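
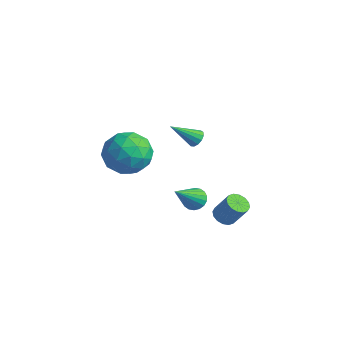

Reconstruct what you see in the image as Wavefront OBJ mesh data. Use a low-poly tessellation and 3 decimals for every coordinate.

v 1.438 1.629 -1.931
v 1.951 1.448 -2.184
v 2.596 1.711 -1.062
v 2.082 1.891 -0.809
v 1.934 1.752 -2.245
v 2.578 2.015 -1.123
v 1.784 2.023 -2.222
v 2.428 2.286 -1.1
v 1.541 2.188 -2.121
v 2.185 2.451 -0.999
v 1.27 2.204 -1.969
v 1.915 2.466 -0.847
v 1.045 2.065 -1.807
v 1.689 2.327 -0.685
v 0.924 1.809 -1.678
v 1.569 2.072 -0.556
v 0.942 1.505 -1.617
v 1.586 1.768 -0.495
v 1.092 1.234 -1.64
v 1.736 1.497 -0.518
v 1.335 1.069 -1.741
v 1.979 1.332 -0.619
v 1.605 1.054 -1.893
v 2.25 1.316 -0.771
v 1.831 1.193 -2.055
v 2.475 1.455 -0.933
v -1.489 -1.727 3.735
v -0.704 -1.061 3.079
v -0.716 -3.379 2.981
v 0.069 -2.713 2.325
v 0.178 -2.765 3.539
v -0.299 -1.744 4.005
v -1.121 -2.696 2.055
v -1.598 -1.675 2.521
v -0.477 -1.66 2.041
v 0.326 -1.703 2.959
v -1.746 -2.737 3.101
v -0.943 -2.78 4.019
v -1.164 -1.249 3.473
v -0.256 -3.191 2.587
v -0.191 -3.222 3.3
v 0.27 -2.83 2.915
v -0.926 -1.651 4.017
v -0.465 -1.259 3.632
v 0.053 -2.261 3.902
v -0.955 -3.181 2.428
v -0.494 -2.789 2.043
v -1.69 -1.61 3.145
v -1.229 -1.218 2.76
v -1.473 -2.179 2.158
v -0.57 -1.209 2.478
v -0.115 -2.18 2.035
v -0.814 -2.17 1.876
v -1.095 -1.57 2.15
v -0.098 -1.235 3.017
v 0.357 -2.206 2.574
v 0.421 -2.236 3.287
v 0.14 -1.636 3.561
v 0.036 -1.587 2.407
v -1.777 -2.234 3.486
v -1.322 -3.205 3.043
v -1.56 -2.804 2.499
v -1.841 -2.204 2.773
v -1.305 -2.26 4.025
v -0.85 -3.231 3.582
v -0.325 -2.87 3.91
v -0.606 -2.27 4.184
v -1.456 -2.853 3.653
v -0.2 1.294 -1.559
v 0.383 1.515 -1.474
v 0.16 -0.234 -0.061
v 0.233 1.662 -1.288
v -0.003 1.736 -1.156
v -0.278 1.722 -1.104
v -0.537 1.624 -1.141
v -0.73 1.46 -1.262
v -0.819 1.263 -1.441
v -0.784 1.073 -1.644
v -0.634 0.926 -1.83
v -0.398 0.852 -1.962
v -0.123 0.866 -2.015
v 0.136 0.964 -1.977
v 0.33 1.128 -1.856
v 0.418 1.324 -1.677
v -2.896 3.797 0.009
v -2.529 3.917 0.358
v -3.524 2.683 1.051
v -2.756 4.095 0.412
v -3.027 4.178 0.338
v -3.256 4.141 0.159
v -3.371 3.994 -0.067
v -3.335 3.785 -0.269
v -3.159 3.58 -0.383
v -2.9 3.443 -0.372
v -2.64 3.42 -0.24
v -2.46 3.516 -0.029
v -2.419 3.701 0.194
f 2 1 5
f 2 5 3
f 3 5 6
f 3 6 4
f 5 1 7
f 5 7 6
f 6 7 8
f 6 8 4
f 7 1 9
f 7 9 8
f 8 9 10
f 8 10 4
f 9 1 11
f 9 11 10
f 10 11 12
f 10 12 4
f 11 1 13
f 11 13 12
f 12 13 14
f 12 14 4
f 13 1 15
f 13 15 14
f 14 15 16
f 14 16 4
f 15 1 17
f 15 17 16
f 16 17 18
f 16 18 4
f 17 1 19
f 17 19 18
f 18 19 20
f 18 20 4
f 19 1 21
f 19 21 20
f 20 21 22
f 20 22 4
f 21 1 23
f 21 23 22
f 22 23 24
f 22 24 4
f 23 1 25
f 23 25 24
f 24 25 26
f 24 26 4
f 25 1 2
f 25 2 26
f 26 2 3
f 26 3 4
f 27 64 43
f 64 38 67
f 43 67 32
f 64 67 43
f 27 43 39
f 43 32 44
f 39 44 28
f 43 44 39
f 27 39 48
f 39 28 49
f 48 49 34
f 39 49 48
f 27 48 60
f 48 34 63
f 60 63 37
f 48 63 60
f 27 60 64
f 60 37 68
f 64 68 38
f 60 68 64
f 28 44 55
f 44 32 58
f 55 58 36
f 44 58 55
f 32 67 45
f 67 38 66
f 45 66 31
f 67 66 45
f 38 68 65
f 68 37 61
f 65 61 29
f 68 61 65
f 37 63 62
f 63 34 50
f 62 50 33
f 63 50 62
f 34 49 54
f 49 28 51
f 54 51 35
f 49 51 54
f 30 56 42
f 56 36 57
f 42 57 31
f 56 57 42
f 30 42 40
f 42 31 41
f 40 41 29
f 42 41 40
f 30 40 47
f 40 29 46
f 47 46 33
f 40 46 47
f 30 47 52
f 47 33 53
f 52 53 35
f 47 53 52
f 30 52 56
f 52 35 59
f 56 59 36
f 52 59 56
f 31 57 45
f 57 36 58
f 45 58 32
f 57 58 45
f 29 41 65
f 41 31 66
f 65 66 38
f 41 66 65
f 33 46 62
f 46 29 61
f 62 61 37
f 46 61 62
f 35 53 54
f 53 33 50
f 54 50 34
f 53 50 54
f 36 59 55
f 59 35 51
f 55 51 28
f 59 51 55
f 70 69 72
f 70 72 71
f 72 69 73
f 72 73 71
f 73 69 74
f 73 74 71
f 74 69 75
f 74 75 71
f 75 69 76
f 75 76 71
f 76 69 77
f 76 77 71
f 77 69 78
f 77 78 71
f 78 69 79
f 78 79 71
f 79 69 80
f 79 80 71
f 80 69 81
f 80 81 71
f 81 69 82
f 81 82 71
f 82 69 83
f 82 83 71
f 83 69 84
f 83 84 71
f 84 69 70
f 84 70 71
f 86 85 88
f 86 88 87
f 88 85 89
f 88 89 87
f 89 85 90
f 89 90 87
f 90 85 91
f 90 91 87
f 91 85 92
f 91 92 87
f 92 85 93
f 92 93 87
f 93 85 94
f 93 94 87
f 94 85 95
f 94 95 87
f 95 85 96
f 95 96 87
f 96 85 97
f 96 97 87
f 97 85 86
f 97 86 87



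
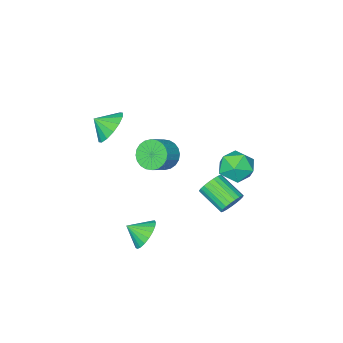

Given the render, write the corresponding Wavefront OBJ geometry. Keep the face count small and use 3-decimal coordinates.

v -1.106 1.598 -2.365
v -0.763 1.327 -2.987
v -0.531 -0.148 -2.217
v -0.874 0.122 -1.595
v -0.52 1.449 -2.825
v -0.288 -0.026 -2.056
v -0.378 1.597 -2.585
v -0.146 0.122 -1.815
v -0.363 1.745 -2.306
v -0.131 0.27 -1.536
v -0.476 1.868 -2.037
v -0.244 0.393 -1.267
v -0.698 1.943 -1.825
v -0.466 0.468 -1.055
v -0.99 1.959 -1.707
v -0.758 0.484 -0.937
v -1.303 1.913 -1.702
v -1.071 0.438 -0.932
v -1.581 1.811 -1.812
v -1.349 0.336 -1.042
v -1.778 1.673 -2.017
v -1.545 0.198 -1.247
v -1.858 1.522 -2.283
v -1.626 0.047 -1.513
v -1.808 1.384 -2.563
v -1.576 -0.091 -1.793
v -1.637 1.283 -2.808
v -1.405 -0.192 -2.038
v -1.374 1.236 -2.977
v -1.142 -0.239 -2.207
v -1.065 1.252 -3.04
v -0.833 -0.224 -2.271
v 3.312 0.202 -3.357
v 3.714 -0.1 -4.163
v 3.988 -0.482 -2.763
v 3.942 0.208 -4.068
v 4.061 0.515 -3.849
v 4.051 0.768 -3.546
v 3.913 0.923 -3.21
v 3.671 0.953 -2.899
v 3.366 0.854 -2.668
v 3.053 0.641 -2.555
v 2.784 0.353 -2.581
v 2.607 0.039 -2.742
v 2.551 -0.248 -3.008
v 2.627 -0.456 -3.335
v 2.822 -0.551 -3.665
v 3.101 -0.515 -3.943
v 3.416 -0.356 -4.119
v 1.808 -0.221 1.854
v 2.342 -0.393 1.15
v 3.306 -0.15 1.822
v 2.772 0.021 2.526
v 2.284 -0.049 1.11
v 3.248 0.194 1.782
v 2.153 0.268 1.182
v 3.117 0.511 1.854
v 1.969 0.512 1.357
v 2.933 0.754 2.029
v 1.762 0.643 1.608
v 2.726 0.886 2.28
v 1.561 0.643 1.896
v 2.525 0.886 2.568
v 1.398 0.511 2.178
v 2.362 0.754 2.85
v 1.297 0.268 2.41
v 2.261 0.511 3.082
v 1.274 -0.05 2.558
v 2.238 0.193 3.23
v 1.332 -0.394 2.598
v 2.296 -0.151 3.27
v 1.463 -0.711 2.526
v 2.427 -0.468 3.198
v 1.647 -0.954 2.351
v 2.611 -0.712 3.023
v 1.854 -1.086 2.1
v 2.818 -0.843 2.772
v 2.055 -1.086 1.812
v 3.019 -0.843 2.484
v 2.218 -0.954 1.53
v 3.182 -0.711 2.202
v 2.319 -0.711 1.298
v 3.283 -0.468 1.97
v -2.125 1.968 -0.03
v -1.336 1.711 -0.709
v -2.344 0.289 0.349
v -1.555 0.032 -0.33
v -1.331 0.551 0.581
v -1.195 1.589 0.347
v -2.485 0.411 -0.707
v -2.349 1.449 -0.941
v -1.558 0.749 -1.128
v -0.845 0.836 -0.332
v -2.835 1.164 -0.028
v -2.122 1.251 0.768
v 3.428 -2.398 3.361
v 4.19 -1.662 3.359
v 4.012 -3.002 3.939
v 3.88 -1.544 3.796
v 3.449 -1.655 4.117
v 3.012 -1.965 4.235
v 2.686 -2.391 4.119
v 2.559 -2.819 3.8
v 2.665 -3.134 3.363
v 2.975 -3.252 2.926
v 3.406 -3.141 2.606
v 3.843 -2.831 2.487
v 4.169 -2.405 2.604
v 4.296 -1.977 2.923
f 2 1 5
f 2 5 3
f 3 5 6
f 3 6 4
f 5 1 7
f 5 7 6
f 6 7 8
f 6 8 4
f 7 1 9
f 7 9 8
f 8 9 10
f 8 10 4
f 9 1 11
f 9 11 10
f 10 11 12
f 10 12 4
f 11 1 13
f 11 13 12
f 12 13 14
f 12 14 4
f 13 1 15
f 13 15 14
f 14 15 16
f 14 16 4
f 15 1 17
f 15 17 16
f 16 17 18
f 16 18 4
f 17 1 19
f 17 19 18
f 18 19 20
f 18 20 4
f 19 1 21
f 19 21 20
f 20 21 22
f 20 22 4
f 21 1 23
f 21 23 22
f 22 23 24
f 22 24 4
f 23 1 25
f 23 25 24
f 24 25 26
f 24 26 4
f 25 1 27
f 25 27 26
f 26 27 28
f 26 28 4
f 27 1 29
f 27 29 28
f 28 29 30
f 28 30 4
f 29 1 31
f 29 31 30
f 30 31 32
f 30 32 4
f 31 1 2
f 31 2 32
f 32 2 3
f 32 3 4
f 34 33 36
f 34 36 35
f 36 33 37
f 36 37 35
f 37 33 38
f 37 38 35
f 38 33 39
f 38 39 35
f 39 33 40
f 39 40 35
f 40 33 41
f 40 41 35
f 41 33 42
f 41 42 35
f 42 33 43
f 42 43 35
f 43 33 44
f 43 44 35
f 44 33 45
f 44 45 35
f 45 33 46
f 45 46 35
f 46 33 47
f 46 47 35
f 47 33 48
f 47 48 35
f 48 33 49
f 48 49 35
f 49 33 34
f 49 34 35
f 51 50 54
f 51 54 52
f 52 54 55
f 52 55 53
f 54 50 56
f 54 56 55
f 55 56 57
f 55 57 53
f 56 50 58
f 56 58 57
f 57 58 59
f 57 59 53
f 58 50 60
f 58 60 59
f 59 60 61
f 59 61 53
f 60 50 62
f 60 62 61
f 61 62 63
f 61 63 53
f 62 50 64
f 62 64 63
f 63 64 65
f 63 65 53
f 64 50 66
f 64 66 65
f 65 66 67
f 65 67 53
f 66 50 68
f 66 68 67
f 67 68 69
f 67 69 53
f 68 50 70
f 68 70 69
f 69 70 71
f 69 71 53
f 70 50 72
f 70 72 71
f 71 72 73
f 71 73 53
f 72 50 74
f 72 74 73
f 73 74 75
f 73 75 53
f 74 50 76
f 74 76 75
f 75 76 77
f 75 77 53
f 76 50 78
f 76 78 77
f 77 78 79
f 77 79 53
f 78 50 80
f 78 80 79
f 79 80 81
f 79 81 53
f 80 50 82
f 80 82 81
f 81 82 83
f 81 83 53
f 82 50 51
f 82 51 83
f 83 51 52
f 83 52 53
f 84 95 89
f 84 89 85
f 84 85 91
f 84 91 94
f 84 94 95
f 85 89 93
f 89 95 88
f 95 94 86
f 94 91 90
f 91 85 92
f 87 93 88
f 87 88 86
f 87 86 90
f 87 90 92
f 87 92 93
f 88 93 89
f 86 88 95
f 90 86 94
f 92 90 91
f 93 92 85
f 97 96 99
f 97 99 98
f 99 96 100
f 99 100 98
f 100 96 101
f 100 101 98
f 101 96 102
f 101 102 98
f 102 96 103
f 102 103 98
f 103 96 104
f 103 104 98
f 104 96 105
f 104 105 98
f 105 96 106
f 105 106 98
f 106 96 107
f 106 107 98
f 107 96 108
f 107 108 98
f 108 96 109
f 108 109 98
f 109 96 97
f 109 97 98



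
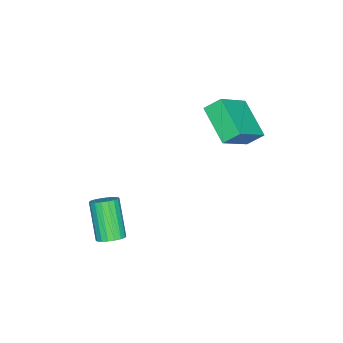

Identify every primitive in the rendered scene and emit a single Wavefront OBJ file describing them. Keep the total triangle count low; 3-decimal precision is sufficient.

v 4.212 -0.797 -3.877
v 4.574 -1.298 -3.934
v 3.79 -2.043 -2.36
v 3.428 -1.543 -2.303
v 4.726 -1.129 -3.778
v 3.942 -1.875 -2.204
v 4.777 -0.894 -3.642
v 3.993 -1.64 -2.068
v 4.716 -0.641 -3.552
v 3.932 -1.386 -1.978
v 4.555 -0.418 -3.526
v 3.771 -1.164 -1.952
v 4.326 -0.27 -3.571
v 3.542 -1.016 -1.997
v 4.075 -0.227 -3.675
v 3.291 -0.973 -2.101
v 3.85 -0.297 -3.82
v 3.066 -1.042 -2.246
v 3.698 -0.465 -3.976
v 2.914 -1.211 -2.402
v 3.647 -0.7 -4.112
v 2.863 -1.446 -2.538
v 3.708 -0.954 -4.202
v 2.924 -1.699 -2.628
v 3.869 -1.176 -4.228
v 3.085 -1.922 -2.654
v 4.098 -1.324 -4.183
v 3.314 -2.07 -2.609
v 4.349 -1.367 -4.079
v 3.565 -2.113 -2.505
v -1.748 1.456 0.802
v -2.046 2.088 1.416
v -0.761 2.826 -0.132
v -1.059 3.458 0.482
v -0.201 1.102 1.918
v -0.499 1.734 2.532
v 0.786 2.472 0.984
v 0.488 3.104 1.598
f 2 1 5
f 2 5 3
f 3 5 6
f 3 6 4
f 5 1 7
f 5 7 6
f 6 7 8
f 6 8 4
f 7 1 9
f 7 9 8
f 8 9 10
f 8 10 4
f 9 1 11
f 9 11 10
f 10 11 12
f 10 12 4
f 11 1 13
f 11 13 12
f 12 13 14
f 12 14 4
f 13 1 15
f 13 15 14
f 14 15 16
f 14 16 4
f 15 1 17
f 15 17 16
f 16 17 18
f 16 18 4
f 17 1 19
f 17 19 18
f 18 19 20
f 18 20 4
f 19 1 21
f 19 21 20
f 20 21 22
f 20 22 4
f 21 1 23
f 21 23 22
f 22 23 24
f 22 24 4
f 23 1 25
f 23 25 24
f 24 25 26
f 24 26 4
f 25 1 27
f 25 27 26
f 26 27 28
f 26 28 4
f 27 1 29
f 27 29 28
f 28 29 30
f 28 30 4
f 29 1 2
f 29 2 30
f 30 2 3
f 30 3 4
f 32 34 31
f 35 32 31
f 31 34 33
f 33 35 31
f 32 38 34
f 36 32 35
f 36 38 32
f 34 38 33
f 37 35 33
f 33 38 37
f 37 36 35
f 38 36 37



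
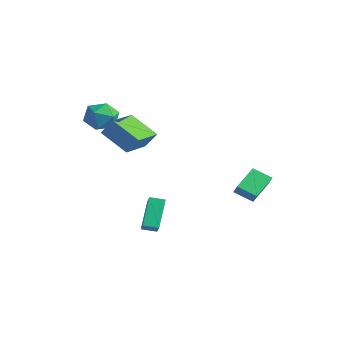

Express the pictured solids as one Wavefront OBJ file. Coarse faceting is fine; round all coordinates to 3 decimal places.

v -1.346 -0.969 -3.321
v -0.575 -1.322 -2.701
v -0.851 -0.217 -3.508
v -0.08 -0.57 -2.888
v -0.46 -1.97 -4.992
v 0.311 -2.323 -4.372
v 0.035 -1.218 -5.179
v 0.806 -1.571 -4.559
v 2.226 2.431 -2.179
v 1.689 3.874 -1.229
v 3.096 3.16 -2.793
v 2.558 4.603 -1.842
v 2.842 2.237 -1.538
v 2.304 3.68 -0.587
v 3.711 2.966 -2.151
v 3.174 4.409 -1.201
v 0.774 -3.62 1.574
v -0.711 -4.341 2.755
v -0.247 -1.793 1.406
v -1.732 -2.514 2.587
v 1.352 -3.206 2.553
v -0.133 -3.927 3.734
v 0.331 -1.379 2.385
v -1.154 -2.1 3.566
v -2.595 -2.026 3.377
v -2.295 -2.522 2.413
v -3.425 -3.558 3.907
v -3.125 -4.054 2.943
v -2.344 -3.798 3.711
v -1.831 -2.852 3.384
v -3.889 -3.228 2.936
v -3.376 -2.282 2.609
v -3.094 -3.265 2.141
v -2.139 -3.617 2.62
v -3.581 -2.463 3.7
v -2.626 -2.815 4.179
f 2 4 1
f 5 2 1
f 1 4 3
f 3 5 1
f 2 8 4
f 6 2 5
f 6 8 2
f 4 8 3
f 7 5 3
f 3 8 7
f 7 6 5
f 8 6 7
f 10 12 9
f 13 10 9
f 9 12 11
f 11 13 9
f 10 16 12
f 14 10 13
f 14 16 10
f 12 16 11
f 15 13 11
f 11 16 15
f 15 14 13
f 16 14 15
f 18 20 17
f 21 18 17
f 17 20 19
f 19 21 17
f 18 24 20
f 22 18 21
f 22 24 18
f 20 24 19
f 23 21 19
f 19 24 23
f 23 22 21
f 24 22 23
f 25 36 30
f 25 30 26
f 25 26 32
f 25 32 35
f 25 35 36
f 26 30 34
f 30 36 29
f 36 35 27
f 35 32 31
f 32 26 33
f 28 34 29
f 28 29 27
f 28 27 31
f 28 31 33
f 28 33 34
f 29 34 30
f 27 29 36
f 31 27 35
f 33 31 32
f 34 33 26



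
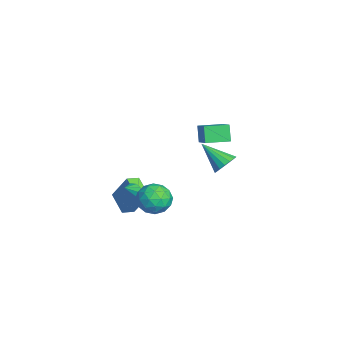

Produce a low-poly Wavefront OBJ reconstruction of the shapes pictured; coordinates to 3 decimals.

v 2.213 1.169 -1.962
v 3.124 0.795 -1.396
v 2.276 -0.315 -3.044
v 3.187 -0.689 -2.478
v 2.171 -0.668 -1.97
v 2.132 0.249 -1.301
v 3.268 0.231 -3.139
v 3.229 1.148 -2.47
v 3.775 0.215 -2.123
v 3.098 -0.341 -1.401
v 2.302 0.821 -3.039
v 1.625 0.265 -2.317
v 2.663 1.112 -1.584
v 2.737 -0.632 -2.856
v 2.14 -0.62 -2.558
v 2.675 -0.84 -2.225
v 2.08 0.791 -1.528
v 2.615 0.571 -1.196
v 2.056 -0.288 -1.533
v 2.785 -0.091 -3.244
v 3.32 -0.311 -2.912
v 2.725 1.32 -2.215
v 3.26 1.1 -1.882
v 3.344 0.768 -2.907
v 3.581 0.551 -1.679
v 3.618 -0.321 -2.315
v 3.666 0.22 -2.703
v 3.643 0.759 -2.31
v 3.183 0.225 -1.254
v 3.22 -0.647 -1.89
v 2.623 -0.635 -1.592
v 2.6 -0.096 -1.198
v 3.566 -0.116 -1.681
v 2.18 1.127 -2.55
v 2.217 0.255 -3.186
v 2.8 0.576 -3.242
v 2.777 1.115 -2.848
v 1.782 0.801 -2.125
v 1.819 -0.071 -2.761
v 1.757 -0.279 -2.13
v 1.734 0.26 -1.737
v 1.834 0.596 -2.759
v -0.227 -0.677 -5.272
v 0.156 -1.423 -5.041
v -1.586 -1.159 -4.578
v -1.202 -1.905 -4.347
v 0.362 0.165 -3.533
v 0.746 -0.581 -3.302
v -0.996 -0.317 -2.839
v -0.613 -1.063 -2.608
v 3.117 2.733 2.629
v 2.556 2.714 3.633
v 2.926 4.178 2.55
v 2.366 4.16 3.554
v 4.394 2.94 3.346
v 3.834 2.922 4.35
v 4.204 4.386 3.267
v 3.643 4.367 4.271
v 0.633 -0.851 -2.846
v 0.979 -0.96 -3.26
v 1.587 -1.369 -1.914
v 1.04 -0.613 -3.129
v 0.911 -0.377 -2.866
v 0.652 -0.363 -2.594
v 0.384 -0.577 -2.439
v 0.233 -0.92 -2.475
v 0.269 -1.23 -2.684
v 0.476 -1.363 -2.969
v 0.756 -1.257 -3.197
v 1.325 4.512 -0.521
v 1.879 3.896 -0.711
v 0.315 3.228 0.701
v 2.042 4.078 -0.385
v 2.041 4.358 -0.091
v 1.876 4.674 0.105
v 1.585 4.953 0.157
v 1.234 5.131 0.054
v 0.903 5.167 -0.18
v 0.67 5.053 -0.493
v 0.586 4.815 -0.813
v 0.671 4.508 -1.065
v 0.907 4.202 -1.193
v 1.238 3.966 -1.167
v 1.588 3.856 -0.993
f 1 38 17
f 38 12 41
f 17 41 6
f 38 41 17
f 1 17 13
f 17 6 18
f 13 18 2
f 17 18 13
f 1 13 22
f 13 2 23
f 22 23 8
f 13 23 22
f 1 22 34
f 22 8 37
f 34 37 11
f 22 37 34
f 1 34 38
f 34 11 42
f 38 42 12
f 34 42 38
f 2 18 29
f 18 6 32
f 29 32 10
f 18 32 29
f 6 41 19
f 41 12 40
f 19 40 5
f 41 40 19
f 12 42 39
f 42 11 35
f 39 35 3
f 42 35 39
f 11 37 36
f 37 8 24
f 36 24 7
f 37 24 36
f 8 23 28
f 23 2 25
f 28 25 9
f 23 25 28
f 4 30 16
f 30 10 31
f 16 31 5
f 30 31 16
f 4 16 14
f 16 5 15
f 14 15 3
f 16 15 14
f 4 14 21
f 14 3 20
f 21 20 7
f 14 20 21
f 4 21 26
f 21 7 27
f 26 27 9
f 21 27 26
f 4 26 30
f 26 9 33
f 30 33 10
f 26 33 30
f 5 31 19
f 31 10 32
f 19 32 6
f 31 32 19
f 3 15 39
f 15 5 40
f 39 40 12
f 15 40 39
f 7 20 36
f 20 3 35
f 36 35 11
f 20 35 36
f 9 27 28
f 27 7 24
f 28 24 8
f 27 24 28
f 10 33 29
f 33 9 25
f 29 25 2
f 33 25 29
f 44 46 43
f 47 44 43
f 43 46 45
f 45 47 43
f 44 50 46
f 48 44 47
f 48 50 44
f 46 50 45
f 49 47 45
f 45 50 49
f 49 48 47
f 50 48 49
f 52 54 51
f 55 52 51
f 51 54 53
f 53 55 51
f 52 58 54
f 56 52 55
f 56 58 52
f 54 58 53
f 57 55 53
f 53 58 57
f 57 56 55
f 58 56 57
f 60 59 62
f 60 62 61
f 62 59 63
f 62 63 61
f 63 59 64
f 63 64 61
f 64 59 65
f 64 65 61
f 65 59 66
f 65 66 61
f 66 59 67
f 66 67 61
f 67 59 68
f 67 68 61
f 68 59 69
f 68 69 61
f 69 59 60
f 69 60 61
f 71 70 73
f 71 73 72
f 73 70 74
f 73 74 72
f 74 70 75
f 74 75 72
f 75 70 76
f 75 76 72
f 76 70 77
f 76 77 72
f 77 70 78
f 77 78 72
f 78 70 79
f 78 79 72
f 79 70 80
f 79 80 72
f 80 70 81
f 80 81 72
f 81 70 82
f 81 82 72
f 82 70 83
f 82 83 72
f 83 70 84
f 83 84 72
f 84 70 71
f 84 71 72



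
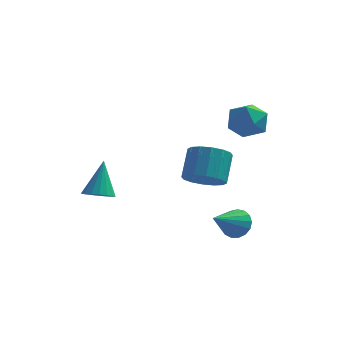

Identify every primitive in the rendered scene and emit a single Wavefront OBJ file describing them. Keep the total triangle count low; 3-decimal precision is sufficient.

v -2.721 -2.917 -1.375
v -2.187 -3.46 -1.071
v -2.679 -1.883 0.395
v -1.97 -3.209 -1.223
v -1.902 -2.9 -1.405
v -1.996 -2.594 -1.581
v -2.233 -2.353 -1.716
v -2.568 -2.223 -1.784
v -2.932 -2.23 -1.771
v -3.255 -2.374 -1.679
v -3.472 -2.625 -1.527
v -3.541 -2.933 -1.345
v -3.447 -3.239 -1.169
v -3.209 -3.481 -1.034
v -2.875 -3.611 -0.966
v -2.51 -3.603 -0.979
v 2.56 2.471 2.32
v 3.005 3.177 1.52
v 3.935 1.243 2
v 4.38 1.949 1.2
v 4.418 2.245 2.318
v 3.567 3.004 2.515
v 3.373 1.416 1.005
v 2.522 2.175 1.202
v 3.507 2.526 0.707
v 4.153 3.038 1.518
v 2.787 1.382 2.002
v 3.433 1.894 2.813
v 3.64 -2.014 -3.108
v 4.264 -1.963 -2.518
v 2.78 -3.466 -2.072
v 3.979 -1.698 -2.383
v 3.616 -1.506 -2.414
v 3.259 -1.43 -2.605
v 2.989 -1.488 -2.91
v 2.869 -1.666 -3.261
v 2.925 -1.924 -3.576
v 3.144 -2.203 -3.785
v 3.478 -2.438 -3.838
v 3.849 -2.577 -3.724
v 4.171 -2.586 -3.468
v 4.372 -2.464 -3.131
v 4.406 -2.239 -2.787
v 2.073 -1.8 -0.48
v 2.785 -2.42 0.024
v 2.859 -1.259 1.345
v 2.147 -0.64 0.84
v 3.088 -2.08 -0.291
v 3.162 -0.919 1.029
v 3.12 -1.666 -0.657
v 3.194 -0.505 0.663
v 2.871 -1.287 -0.976
v 2.945 -0.127 0.345
v 2.408 -1.047 -1.162
v 2.482 0.114 0.159
v 1.855 -1.008 -1.165
v 1.929 0.153 0.156
v 1.361 -1.181 -0.985
v 1.435 -0.02 0.336
v 1.058 -1.521 -0.669
v 1.132 -0.36 0.651
v 1.026 -1.935 -0.303
v 1.1 -0.774 1.017
v 1.275 -2.313 0.015
v 1.349 -1.153 1.336
v 1.738 -2.554 0.201
v 1.812 -1.393 1.522
v 2.291 -2.593 0.204
v 2.365 -1.432 1.525
f 2 1 4
f 2 4 3
f 4 1 5
f 4 5 3
f 5 1 6
f 5 6 3
f 6 1 7
f 6 7 3
f 7 1 8
f 7 8 3
f 8 1 9
f 8 9 3
f 9 1 10
f 9 10 3
f 10 1 11
f 10 11 3
f 11 1 12
f 11 12 3
f 12 1 13
f 12 13 3
f 13 1 14
f 13 14 3
f 14 1 15
f 14 15 3
f 15 1 16
f 15 16 3
f 16 1 2
f 16 2 3
f 17 28 22
f 17 22 18
f 17 18 24
f 17 24 27
f 17 27 28
f 18 22 26
f 22 28 21
f 28 27 19
f 27 24 23
f 24 18 25
f 20 26 21
f 20 21 19
f 20 19 23
f 20 23 25
f 20 25 26
f 21 26 22
f 19 21 28
f 23 19 27
f 25 23 24
f 26 25 18
f 30 29 32
f 30 32 31
f 32 29 33
f 32 33 31
f 33 29 34
f 33 34 31
f 34 29 35
f 34 35 31
f 35 29 36
f 35 36 31
f 36 29 37
f 36 37 31
f 37 29 38
f 37 38 31
f 38 29 39
f 38 39 31
f 39 29 40
f 39 40 31
f 40 29 41
f 40 41 31
f 41 29 42
f 41 42 31
f 42 29 43
f 42 43 31
f 43 29 30
f 43 30 31
f 45 44 48
f 45 48 46
f 46 48 49
f 46 49 47
f 48 44 50
f 48 50 49
f 49 50 51
f 49 51 47
f 50 44 52
f 50 52 51
f 51 52 53
f 51 53 47
f 52 44 54
f 52 54 53
f 53 54 55
f 53 55 47
f 54 44 56
f 54 56 55
f 55 56 57
f 55 57 47
f 56 44 58
f 56 58 57
f 57 58 59
f 57 59 47
f 58 44 60
f 58 60 59
f 59 60 61
f 59 61 47
f 60 44 62
f 60 62 61
f 61 62 63
f 61 63 47
f 62 44 64
f 62 64 63
f 63 64 65
f 63 65 47
f 64 44 66
f 64 66 65
f 65 66 67
f 65 67 47
f 66 44 68
f 66 68 67
f 67 68 69
f 67 69 47
f 68 44 45
f 68 45 69
f 69 45 46
f 69 46 47



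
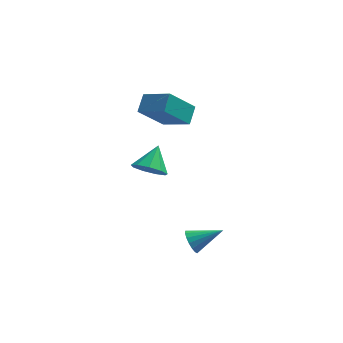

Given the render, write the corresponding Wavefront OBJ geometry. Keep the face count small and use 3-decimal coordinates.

v -0.274 3.02 3.237
v 1.111 2.096 3.998
v -0.001 3.965 3.888
v 1.383 3.042 4.649
v 1.017 3.698 1.711
v 2.401 2.775 2.472
v 1.289 4.644 2.362
v 2.674 3.72 3.123
v 0.282 3.326 -1.714
v 1.122 3.483 -2.271
v 0.738 4.534 -0.686
v 0.6 3.882 -2.508
v -0.07 4.021 -2.373
v -0.576 3.834 -1.93
v -0.68 3.41 -1.386
v -0.334 2.947 -0.995
v 0.3 2.661 -0.941
v 0.926 2.687 -1.248
v 1.25 3.011 -1.774
v 2.559 -1.621 -3.244
v 2.891 -1.816 -3.876
v 4.141 -1.419 -2.476
v 2.859 -1.464 -3.902
v 2.758 -1.148 -3.778
v 2.611 -0.941 -3.531
v 2.453 -0.89 -3.218
v 2.319 -1.006 -2.911
v 2.24 -1.263 -2.681
v 2.234 -1.602 -2.58
v 2.303 -1.946 -2.631
v 2.43 -2.215 -2.822
v 2.587 -2.349 -3.11
v 2.738 -2.315 -3.429
v 2.848 -2.123 -3.705
f 2 4 1
f 5 2 1
f 1 4 3
f 3 5 1
f 2 8 4
f 6 2 5
f 6 8 2
f 4 8 3
f 7 5 3
f 3 8 7
f 7 6 5
f 8 6 7
f 10 9 12
f 10 12 11
f 12 9 13
f 12 13 11
f 13 9 14
f 13 14 11
f 14 9 15
f 14 15 11
f 15 9 16
f 15 16 11
f 16 9 17
f 16 17 11
f 17 9 18
f 17 18 11
f 18 9 19
f 18 19 11
f 19 9 10
f 19 10 11
f 21 20 23
f 21 23 22
f 23 20 24
f 23 24 22
f 24 20 25
f 24 25 22
f 25 20 26
f 25 26 22
f 26 20 27
f 26 27 22
f 27 20 28
f 27 28 22
f 28 20 29
f 28 29 22
f 29 20 30
f 29 30 22
f 30 20 31
f 30 31 22
f 31 20 32
f 31 32 22
f 32 20 33
f 32 33 22
f 33 20 34
f 33 34 22
f 34 20 21
f 34 21 22



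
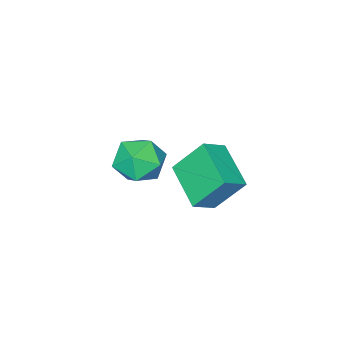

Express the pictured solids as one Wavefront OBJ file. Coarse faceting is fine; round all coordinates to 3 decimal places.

v 0.704 4.069 -1.437
v -0.076 2.174 -0.692
v 1.734 3.892 -0.807
v 0.954 1.997 -0.063
v 1.486 3.143 -2.977
v 0.706 1.248 -2.233
v 2.516 2.966 -2.348
v 1.736 1.071 -1.603
v 0.056 -0.934 -3.014
v 1.055 -0.273 -2.691
v 1.225 -2.527 -3.369
v 2.224 -1.866 -3.046
v 1.389 -2.187 -2.187
v 0.666 -1.203 -1.968
v 1.614 -1.597 -4.092
v 0.891 -0.613 -3.873
v 2.018 -0.683 -3.358
v 1.879 -1.047 -2.18
v 0.401 -1.753 -3.88
v 0.262 -2.117 -2.702
f 2 4 1
f 5 2 1
f 1 4 3
f 3 5 1
f 2 8 4
f 6 2 5
f 6 8 2
f 4 8 3
f 7 5 3
f 3 8 7
f 7 6 5
f 8 6 7
f 9 20 14
f 9 14 10
f 9 10 16
f 9 16 19
f 9 19 20
f 10 14 18
f 14 20 13
f 20 19 11
f 19 16 15
f 16 10 17
f 12 18 13
f 12 13 11
f 12 11 15
f 12 15 17
f 12 17 18
f 13 18 14
f 11 13 20
f 15 11 19
f 17 15 16
f 18 17 10



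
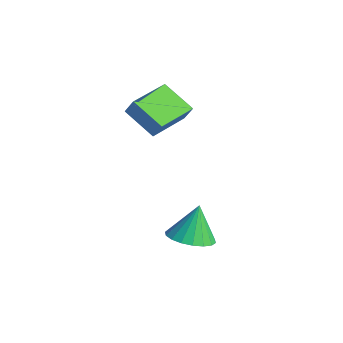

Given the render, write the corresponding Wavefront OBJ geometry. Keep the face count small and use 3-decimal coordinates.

v 2.043 -0.384 -3.283
v 2.978 -0.028 -3.264
v 1.797 0.184 -1.797
v 2.746 0.312 -3.433
v 2.374 0.514 -3.572
v 1.938 0.538 -3.654
v 1.522 0.38 -3.662
v 1.209 0.07 -3.596
v 1.062 -0.33 -3.467
v 1.109 -0.74 -3.302
v 1.341 -1.081 -3.133
v 1.713 -1.283 -2.994
v 2.149 -1.307 -2.912
v 2.565 -1.149 -2.904
v 2.878 -0.839 -2.97
v 3.025 -0.439 -3.099
v -2.9 -0.231 0.969
v -2.483 -0.092 1.743
v -3.493 1.616 0.956
v -3.077 1.755 1.73
v -1.523 0.205 0.15
v -1.107 0.344 0.924
v -2.117 2.052 0.137
v -1.7 2.191 0.911
f 2 1 4
f 2 4 3
f 4 1 5
f 4 5 3
f 5 1 6
f 5 6 3
f 6 1 7
f 6 7 3
f 7 1 8
f 7 8 3
f 8 1 9
f 8 9 3
f 9 1 10
f 9 10 3
f 10 1 11
f 10 11 3
f 11 1 12
f 11 12 3
f 12 1 13
f 12 13 3
f 13 1 14
f 13 14 3
f 14 1 15
f 14 15 3
f 15 1 16
f 15 16 3
f 16 1 2
f 16 2 3
f 18 20 17
f 21 18 17
f 17 20 19
f 19 21 17
f 18 24 20
f 22 18 21
f 22 24 18
f 20 24 19
f 23 21 19
f 19 24 23
f 23 22 21
f 24 22 23



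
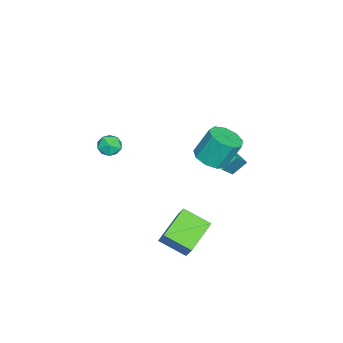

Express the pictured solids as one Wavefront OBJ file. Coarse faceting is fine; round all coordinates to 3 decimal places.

v -4.429 1.365 -2.861
v -4.951 2.009 -2.185
v -3.58 2.51 -3.296
v -4.103 3.154 -2.62
v -3.397 1.026 -1.74
v -3.92 1.67 -1.064
v -2.549 2.171 -2.175
v -3.071 2.815 -1.499
v 0.024 2.139 0.722
v 0.815 2.655 0.616
v 0.546 3.378 2.131
v -0.244 2.861 2.238
v 0.305 2.976 0.373
v 0.036 3.699 1.888
v -0.336 2.906 0.293
v -0.605 3.628 1.808
v -0.809 2.476 0.414
v -1.077 3.198 1.929
v -0.891 1.889 0.679
v -1.16 2.611 2.195
v -0.545 1.418 0.965
v -0.814 2.141 2.48
v 0.067 1.285 1.137
v -0.202 2.008 2.652
v 0.659 1.551 1.115
v 0.391 2.274 2.63
v 0.955 2.093 0.909
v 0.686 2.815 2.425
v 2.998 1.639 -4.53
v 2.828 0.189 -3.806
v 1.202 2.192 -3.845
v 1.032 0.741 -3.12
v 3.468 2.039 -3.62
v 3.298 0.588 -2.895
v 1.672 2.591 -2.934
v 1.502 1.141 -2.21
v 0.846 -2.165 1.699
v 1.539 -1.967 1.775
v 1.161 -3.293 1.765
v 1.854 -3.095 1.841
v 1.379 -2.964 2.373
v 1.184 -2.266 2.332
v 1.516 -2.994 1.208
v 1.321 -2.296 1.167
v 1.953 -2.479 1.471
v 1.869 -2.46 2.192
v 0.831 -2.8 1.348
v 0.747 -2.781 2.069
f 2 4 1
f 5 2 1
f 1 4 3
f 3 5 1
f 2 8 4
f 6 2 5
f 6 8 2
f 4 8 3
f 7 5 3
f 3 8 7
f 7 6 5
f 8 6 7
f 10 9 13
f 10 13 11
f 11 13 14
f 11 14 12
f 13 9 15
f 13 15 14
f 14 15 16
f 14 16 12
f 15 9 17
f 15 17 16
f 16 17 18
f 16 18 12
f 17 9 19
f 17 19 18
f 18 19 20
f 18 20 12
f 19 9 21
f 19 21 20
f 20 21 22
f 20 22 12
f 21 9 23
f 21 23 22
f 22 23 24
f 22 24 12
f 23 9 25
f 23 25 24
f 24 25 26
f 24 26 12
f 25 9 27
f 25 27 26
f 26 27 28
f 26 28 12
f 27 9 10
f 27 10 28
f 28 10 11
f 28 11 12
f 30 32 29
f 33 30 29
f 29 32 31
f 31 33 29
f 30 36 32
f 34 30 33
f 34 36 30
f 32 36 31
f 35 33 31
f 31 36 35
f 35 34 33
f 36 34 35
f 37 48 42
f 37 42 38
f 37 38 44
f 37 44 47
f 37 47 48
f 38 42 46
f 42 48 41
f 48 47 39
f 47 44 43
f 44 38 45
f 40 46 41
f 40 41 39
f 40 39 43
f 40 43 45
f 40 45 46
f 41 46 42
f 39 41 48
f 43 39 47
f 45 43 44
f 46 45 38



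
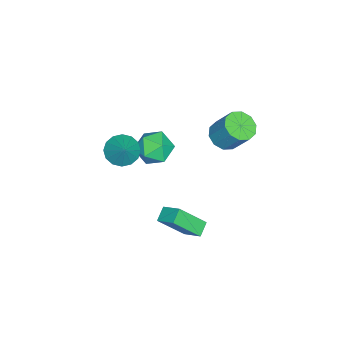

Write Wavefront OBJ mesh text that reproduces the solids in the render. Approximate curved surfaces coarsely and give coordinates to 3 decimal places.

v 2.493 -1.243 -1.44
v 2.914 -0.251 -0.827
v 1.803 -0.014 -2.956
v 2.224 0.978 -2.343
v 3.276 -1.318 -1.857
v 3.697 -0.326 -1.244
v 2.586 -0.089 -3.373
v 3.007 0.903 -2.76
v 0.202 1.243 3.225
v 0.764 0.592 3.52
v 1.08 1.505 4.931
v 0.518 2.157 4.635
v 1.065 0.957 3.217
v 1.382 1.87 4.627
v 1.037 1.431 2.916
v 1.353 2.344 4.326
v 0.689 1.834 2.733
v 1.006 2.747 4.144
v 0.156 2.011 2.738
v 0.472 2.924 4.149
v -0.36 1.895 2.929
v -0.044 2.808 4.34
v -0.662 1.53 3.233
v -0.345 2.443 4.643
v -0.633 1.056 3.534
v -0.317 1.969 4.944
v -0.286 0.653 3.716
v 0.031 1.566 5.127
v 0.248 0.476 3.711
v 0.564 1.389 5.122
v 0.973 -3.961 1.017
v 1.74 -4.217 0.499
v 1.887 -3.459 2.123
v 1.646 -3.748 0.365
v 1.371 -3.336 0.406
v 0.989 -3.091 0.61
v 0.603 -3.08 0.923
v 0.317 -3.304 1.261
v 0.206 -3.705 1.534
v 0.301 -4.174 1.668
v 0.576 -4.586 1.627
v 0.957 -4.83 1.423
v 1.343 -4.842 1.11
v 1.63 -4.617 0.772
v -1.142 -2.439 0.386
v -0.462 -1.585 0.699
v 0.262 -3.615 0.541
v 0.942 -2.761 0.854
v 0.114 -3.11 1.548
v -0.754 -2.384 1.452
v 0.554 -2.816 -0.212
v -0.314 -2.09 -0.308
v 0.586 -1.819 0.329
v 0.314 -2 1.417
v -0.514 -3.2 -0.177
v -0.786 -3.381 0.911
f 2 4 1
f 5 2 1
f 1 4 3
f 3 5 1
f 2 8 4
f 6 2 5
f 6 8 2
f 4 8 3
f 7 5 3
f 3 8 7
f 7 6 5
f 8 6 7
f 10 9 13
f 10 13 11
f 11 13 14
f 11 14 12
f 13 9 15
f 13 15 14
f 14 15 16
f 14 16 12
f 15 9 17
f 15 17 16
f 16 17 18
f 16 18 12
f 17 9 19
f 17 19 18
f 18 19 20
f 18 20 12
f 19 9 21
f 19 21 20
f 20 21 22
f 20 22 12
f 21 9 23
f 21 23 22
f 22 23 24
f 22 24 12
f 23 9 25
f 23 25 24
f 24 25 26
f 24 26 12
f 25 9 27
f 25 27 26
f 26 27 28
f 26 28 12
f 27 9 29
f 27 29 28
f 28 29 30
f 28 30 12
f 29 9 10
f 29 10 30
f 30 10 11
f 30 11 12
f 32 31 34
f 32 34 33
f 34 31 35
f 34 35 33
f 35 31 36
f 35 36 33
f 36 31 37
f 36 37 33
f 37 31 38
f 37 38 33
f 38 31 39
f 38 39 33
f 39 31 40
f 39 40 33
f 40 31 41
f 40 41 33
f 41 31 42
f 41 42 33
f 42 31 43
f 42 43 33
f 43 31 44
f 43 44 33
f 44 31 32
f 44 32 33
f 45 56 50
f 45 50 46
f 45 46 52
f 45 52 55
f 45 55 56
f 46 50 54
f 50 56 49
f 56 55 47
f 55 52 51
f 52 46 53
f 48 54 49
f 48 49 47
f 48 47 51
f 48 51 53
f 48 53 54
f 49 54 50
f 47 49 56
f 51 47 55
f 53 51 52
f 54 53 46



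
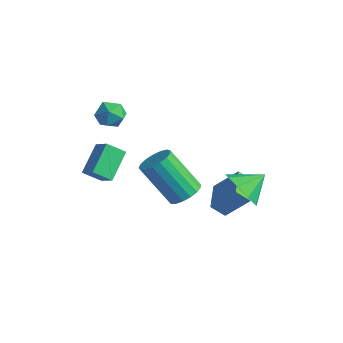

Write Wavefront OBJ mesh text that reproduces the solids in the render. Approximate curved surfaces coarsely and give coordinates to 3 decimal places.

v 1.466 0.839 -0.712
v 2.405 0.733 -1.007
v 1.774 1.841 -0.088
v 2.064 1.114 -1.451
v 1.443 1.367 -1.549
v 0.833 1.372 -1.255
v 0.519 1.128 -0.707
v 0.648 0.748 -0.161
v 1.16 0.411 0.127
v 1.815 0.274 0.023
v 2.306 0.402 -0.425
v -3.214 -1.757 3.277
v -2.595 -1.912 3.623
v -3.025 -2.648 2.537
v -2.406 -2.803 2.883
v -3.042 -2.916 3.211
v -3.16 -2.365 3.669
v -2.46 -2.195 2.491
v -2.578 -1.644 2.949
v -2.129 -2.182 3.137
v -2.489 -2.628 3.582
v -3.131 -1.932 2.578
v -3.491 -2.378 3.023
v 0.195 0.368 -2.25
v 1.019 0.967 -1.15
v -0.786 1.453 -2.106
v 0.038 2.052 -1.005
v 0.602 0.808 -2.795
v 1.426 1.407 -1.694
v -0.379 1.893 -2.65
v 0.445 2.492 -1.55
v -1.681 -4.165 1.184
v -2.144 -3.052 2.06
v -2.447 -4.088 0.681
v -2.91 -2.974 1.556
v -1.25 -3.546 0.624
v -1.713 -2.432 1.499
v -2.016 -3.468 0.12
v -2.479 -2.355 0.996
v 1.375 -2.091 0.593
v 1.853 -2.641 0.72
v 0.744 -3.219 2.395
v 0.265 -2.669 2.267
v 1.987 -2.369 0.903
v 0.877 -2.946 2.577
v 1.98 -2.033 1.014
v 0.871 -2.61 2.689
v 1.835 -1.71 1.029
v 0.725 -2.287 2.704
v 1.584 -1.475 0.944
v 0.475 -2.052 2.619
v 1.286 -1.381 0.779
v 0.176 -1.958 2.453
v 1.007 -1.449 0.571
v -0.102 -2.027 2.245
v 0.813 -1.665 0.368
v -0.296 -2.242 2.042
v 0.748 -1.979 0.216
v -0.362 -2.556 1.891
v 0.826 -2.318 0.151
v -0.284 -2.895 1.825
v 1.03 -2.605 0.187
v -0.08 -3.182 1.862
v 1.313 -2.775 0.316
v 0.203 -3.352 1.991
v 1.61 -2.788 0.508
v 0.5 -3.365 2.183
f 2 1 4
f 2 4 3
f 4 1 5
f 4 5 3
f 5 1 6
f 5 6 3
f 6 1 7
f 6 7 3
f 7 1 8
f 7 8 3
f 8 1 9
f 8 9 3
f 9 1 10
f 9 10 3
f 10 1 11
f 10 11 3
f 11 1 2
f 11 2 3
f 12 23 17
f 12 17 13
f 12 13 19
f 12 19 22
f 12 22 23
f 13 17 21
f 17 23 16
f 23 22 14
f 22 19 18
f 19 13 20
f 15 21 16
f 15 16 14
f 15 14 18
f 15 18 20
f 15 20 21
f 16 21 17
f 14 16 23
f 18 14 22
f 20 18 19
f 21 20 13
f 25 27 24
f 28 25 24
f 24 27 26
f 26 28 24
f 25 31 27
f 29 25 28
f 29 31 25
f 27 31 26
f 30 28 26
f 26 31 30
f 30 29 28
f 31 29 30
f 33 35 32
f 36 33 32
f 32 35 34
f 34 36 32
f 33 39 35
f 37 33 36
f 37 39 33
f 35 39 34
f 38 36 34
f 34 39 38
f 38 37 36
f 39 37 38
f 41 40 44
f 41 44 42
f 42 44 45
f 42 45 43
f 44 40 46
f 44 46 45
f 45 46 47
f 45 47 43
f 46 40 48
f 46 48 47
f 47 48 49
f 47 49 43
f 48 40 50
f 48 50 49
f 49 50 51
f 49 51 43
f 50 40 52
f 50 52 51
f 51 52 53
f 51 53 43
f 52 40 54
f 52 54 53
f 53 54 55
f 53 55 43
f 54 40 56
f 54 56 55
f 55 56 57
f 55 57 43
f 56 40 58
f 56 58 57
f 57 58 59
f 57 59 43
f 58 40 60
f 58 60 59
f 59 60 61
f 59 61 43
f 60 40 62
f 60 62 61
f 61 62 63
f 61 63 43
f 62 40 64
f 62 64 63
f 63 64 65
f 63 65 43
f 64 40 66
f 64 66 65
f 65 66 67
f 65 67 43
f 66 40 41
f 66 41 67
f 67 41 42
f 67 42 43



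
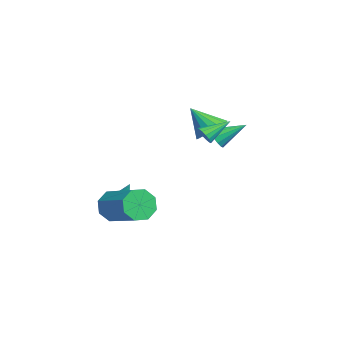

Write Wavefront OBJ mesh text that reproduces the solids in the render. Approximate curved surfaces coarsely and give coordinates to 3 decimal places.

v -3.699 3.035 0.077
v -3.175 3.203 -0.288
v -3.561 4.445 0.923
v -3.474 3.338 -0.464
v -3.843 3.377 -0.469
v -4.167 3.307 -0.3
v -4.343 3.151 -0.012
v -4.314 2.958 0.305
v -4.089 2.79 0.549
v -3.741 2.699 0.644
v -3.38 2.715 0.558
v -3.119 2.833 0.32
v -3.043 3.015 0.004
v 2.743 1.683 2.57
v 3.23 1.831 2.535
v 2.437 2.857 3.27
v 3.113 1.929 2.32
v 2.898 1.962 2.171
v 2.64 1.919 2.13
v 2.411 1.814 2.206
v 2.27 1.673 2.38
v 2.256 1.536 2.605
v 2.373 1.437 2.82
v 2.589 1.405 2.969
v 2.846 1.448 3.01
v 3.076 1.553 2.934
v 3.216 1.694 2.76
v -0.227 2.405 1.832
v 0.184 2.939 2.399
v -0.693 1.475 3.048
v -0.204 3.1 2.373
v -0.598 3.101 2.223
v -0.907 2.943 1.984
v -1.06 2.662 1.71
v -1.022 2.323 1.464
v -0.802 2.002 1.303
v -0.451 1.773 1.263
v -0.048 1.69 1.353
v 0.314 1.77 1.553
v 0.552 1.996 1.817
v 0.611 2.316 2.085
v 0.478 2.656 2.295
v 0.412 -2.043 -2.45
v 0.884 -2.314 -3.192
v 2.58 -1.327 -2.472
v 2.108 -1.057 -1.73
v 0.564 -1.694 -3.287
v 2.26 -0.707 -2.567
v 0.155 -1.279 -2.892
v 1.851 -0.292 -2.172
v -0.104 -1.311 -2.238
v 1.592 -0.325 -1.518
v -0.06 -1.773 -1.708
v 1.636 -0.786 -0.988
v 0.26 -2.393 -1.613
v 1.956 -1.406 -0.893
v 0.669 -2.808 -2.008
v 2.365 -1.821 -1.288
v 0.928 -2.775 -2.662
v 2.624 -1.789 -1.942
v -2.671 -1.876 -3.991
v -1.956 -1.721 -4.199
v -2.309 -1.144 -2.209
v -2.107 -1.455 -4.278
v -2.356 -1.261 -4.307
v -2.658 -1.174 -4.282
v -2.963 -1.208 -4.206
v -3.217 -1.358 -4.093
v -3.377 -1.597 -3.962
v -3.415 -1.885 -3.836
v -3.324 -2.171 -3.737
v -3.12 -2.406 -3.682
v -2.838 -2.549 -3.68
v -2.527 -2.576 -3.732
v -2.242 -2.482 -3.829
v -2.03 -2.283 -3.953
v -1.929 -2.014 -4.085
f 2 1 4
f 2 4 3
f 4 1 5
f 4 5 3
f 5 1 6
f 5 6 3
f 6 1 7
f 6 7 3
f 7 1 8
f 7 8 3
f 8 1 9
f 8 9 3
f 9 1 10
f 9 10 3
f 10 1 11
f 10 11 3
f 11 1 12
f 11 12 3
f 12 1 13
f 12 13 3
f 13 1 2
f 13 2 3
f 15 14 17
f 15 17 16
f 17 14 18
f 17 18 16
f 18 14 19
f 18 19 16
f 19 14 20
f 19 20 16
f 20 14 21
f 20 21 16
f 21 14 22
f 21 22 16
f 22 14 23
f 22 23 16
f 23 14 24
f 23 24 16
f 24 14 25
f 24 25 16
f 25 14 26
f 25 26 16
f 26 14 27
f 26 27 16
f 27 14 15
f 27 15 16
f 29 28 31
f 29 31 30
f 31 28 32
f 31 32 30
f 32 28 33
f 32 33 30
f 33 28 34
f 33 34 30
f 34 28 35
f 34 35 30
f 35 28 36
f 35 36 30
f 36 28 37
f 36 37 30
f 37 28 38
f 37 38 30
f 38 28 39
f 38 39 30
f 39 28 40
f 39 40 30
f 40 28 41
f 40 41 30
f 41 28 42
f 41 42 30
f 42 28 29
f 42 29 30
f 44 43 47
f 44 47 45
f 45 47 48
f 45 48 46
f 47 43 49
f 47 49 48
f 48 49 50
f 48 50 46
f 49 43 51
f 49 51 50
f 50 51 52
f 50 52 46
f 51 43 53
f 51 53 52
f 52 53 54
f 52 54 46
f 53 43 55
f 53 55 54
f 54 55 56
f 54 56 46
f 55 43 57
f 55 57 56
f 56 57 58
f 56 58 46
f 57 43 59
f 57 59 58
f 58 59 60
f 58 60 46
f 59 43 44
f 59 44 60
f 60 44 45
f 60 45 46
f 62 61 64
f 62 64 63
f 64 61 65
f 64 65 63
f 65 61 66
f 65 66 63
f 66 61 67
f 66 67 63
f 67 61 68
f 67 68 63
f 68 61 69
f 68 69 63
f 69 61 70
f 69 70 63
f 70 61 71
f 70 71 63
f 71 61 72
f 71 72 63
f 72 61 73
f 72 73 63
f 73 61 74
f 73 74 63
f 74 61 75
f 74 75 63
f 75 61 76
f 75 76 63
f 76 61 77
f 76 77 63
f 77 61 62
f 77 62 63



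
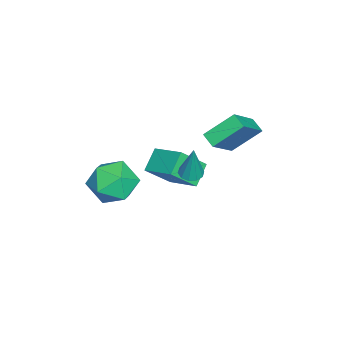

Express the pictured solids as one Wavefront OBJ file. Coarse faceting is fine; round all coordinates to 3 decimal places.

v -3.243 2.761 -0.12
v -3.725 2.209 0.223
v -3.836 3.997 1.031
v -4.318 3.444 1.375
v -1.722 2.256 1.205
v -2.204 1.703 1.549
v -2.315 3.491 2.357
v -2.797 2.939 2.7
v 0.127 -1.062 0.233
v 1.02 -0.756 -0.588
v 1.5 -2.024 1.368
v 2.393 -1.718 0.547
v 1.861 -0.831 1.252
v 1.012 -0.237 0.55
v 1.508 -2.543 0.23
v 0.659 -1.949 -0.472
v 1.873 -1.671 -0.59
v 2.092 -0.614 0.041
v 0.428 -2.166 0.739
v 0.647 -1.109 1.37
v -4.947 -0.057 -2.667
v -4.18 -1.051 -1.449
v -4.109 1.403 -2.003
v -3.341 0.409 -0.785
v -3.939 -0.269 -3.475
v -3.171 -1.263 -2.257
v -3.1 1.191 -2.811
v -2.333 0.197 -1.593
v 0.873 1.957 1.425
v 1.287 2.312 1.297
v 1.247 2.163 3.195
v 0.996 2.496 1.337
v 0.659 2.474 1.41
v 0.403 2.255 1.49
v 0.327 1.922 1.545
v 0.459 1.602 1.554
v 0.75 1.418 1.514
v 1.087 1.44 1.44
v 1.343 1.659 1.361
v 1.419 1.992 1.306
f 2 4 1
f 5 2 1
f 1 4 3
f 3 5 1
f 2 8 4
f 6 2 5
f 6 8 2
f 4 8 3
f 7 5 3
f 3 8 7
f 7 6 5
f 8 6 7
f 9 20 14
f 9 14 10
f 9 10 16
f 9 16 19
f 9 19 20
f 10 14 18
f 14 20 13
f 20 19 11
f 19 16 15
f 16 10 17
f 12 18 13
f 12 13 11
f 12 11 15
f 12 15 17
f 12 17 18
f 13 18 14
f 11 13 20
f 15 11 19
f 17 15 16
f 18 17 10
f 22 24 21
f 25 22 21
f 21 24 23
f 23 25 21
f 22 28 24
f 26 22 25
f 26 28 22
f 24 28 23
f 27 25 23
f 23 28 27
f 27 26 25
f 28 26 27
f 30 29 32
f 30 32 31
f 32 29 33
f 32 33 31
f 33 29 34
f 33 34 31
f 34 29 35
f 34 35 31
f 35 29 36
f 35 36 31
f 36 29 37
f 36 37 31
f 37 29 38
f 37 38 31
f 38 29 39
f 38 39 31
f 39 29 40
f 39 40 31
f 40 29 30
f 40 30 31



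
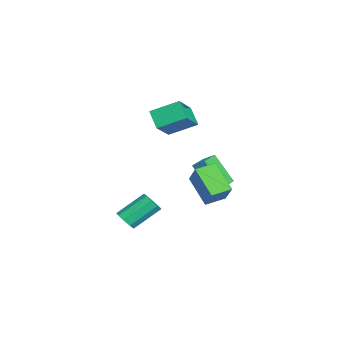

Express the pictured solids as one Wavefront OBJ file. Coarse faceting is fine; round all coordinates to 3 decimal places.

v -2.777 2.34 -4.122
v -3.387 1.247 -2.325
v -2.445 3.027 -3.591
v -3.055 1.934 -1.794
v -1.645 1.766 -4.086
v -2.255 0.673 -2.289
v -1.313 2.453 -3.555
v -1.923 1.36 -1.758
v 2.455 -2.836 -4.338
v 2.852 -2.361 -4.706
v 2.222 -0.89 -3.491
v 1.825 -1.364 -3.122
v 2.402 -2.392 -4.902
v 1.771 -0.921 -3.687
v 1.976 -2.631 -4.835
v 1.346 -1.159 -3.619
v 1.775 -2.965 -4.534
v 1.144 -1.494 -3.319
v 1.892 -3.239 -4.142
v 1.261 -1.768 -2.926
v 2.273 -3.324 -3.841
v 1.642 -1.853 -2.626
v 2.739 -3.181 -3.773
v 2.108 -1.709 -2.557
v 3.072 -2.876 -3.969
v 2.442 -1.405 -2.753
v 3.117 -2.552 -4.337
v 2.487 -1.081 -3.122
v 3.716 1.525 -2.338
v 2.508 0.632 -0.988
v 3.17 2.594 -2.12
v 1.961 1.701 -0.771
v 4.939 1.879 -1.009
v 3.73 0.986 0.34
v 4.392 2.948 -0.792
v 3.184 2.055 0.558
v -2.752 -1.758 1.753
v -2.747 -0.073 2.587
v -4.288 -1.159 0.552
v -4.283 0.526 1.386
v -1.857 -1.306 0.834
v -1.852 0.379 1.668
v -3.393 -0.707 -0.367
v -3.388 0.978 0.467
f 2 4 1
f 5 2 1
f 1 4 3
f 3 5 1
f 2 8 4
f 6 2 5
f 6 8 2
f 4 8 3
f 7 5 3
f 3 8 7
f 7 6 5
f 8 6 7
f 10 9 13
f 10 13 11
f 11 13 14
f 11 14 12
f 13 9 15
f 13 15 14
f 14 15 16
f 14 16 12
f 15 9 17
f 15 17 16
f 16 17 18
f 16 18 12
f 17 9 19
f 17 19 18
f 18 19 20
f 18 20 12
f 19 9 21
f 19 21 20
f 20 21 22
f 20 22 12
f 21 9 23
f 21 23 22
f 22 23 24
f 22 24 12
f 23 9 25
f 23 25 24
f 24 25 26
f 24 26 12
f 25 9 27
f 25 27 26
f 26 27 28
f 26 28 12
f 27 9 10
f 27 10 28
f 28 10 11
f 28 11 12
f 30 32 29
f 33 30 29
f 29 32 31
f 31 33 29
f 30 36 32
f 34 30 33
f 34 36 30
f 32 36 31
f 35 33 31
f 31 36 35
f 35 34 33
f 36 34 35
f 38 40 37
f 41 38 37
f 37 40 39
f 39 41 37
f 38 44 40
f 42 38 41
f 42 44 38
f 40 44 39
f 43 41 39
f 39 44 43
f 43 42 41
f 44 42 43



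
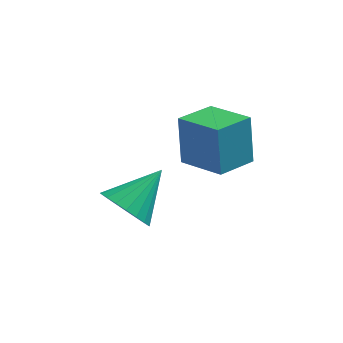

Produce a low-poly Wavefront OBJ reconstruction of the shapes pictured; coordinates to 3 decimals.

v 3.845 -2.132 -1.835
v 3.755 -1.731 -0.644
v 2.946 -1.373 -2.158
v 2.856 -0.973 -0.967
v 4.544 -1.387 -2.033
v 4.454 -0.987 -0.842
v 3.645 -0.629 -2.356
v 3.555 -0.228 -1.165
v 1.685 -1.583 -3.79
v 2.166 -2.113 -3.71
v 2.475 -0.757 -3.07
v 2.259 -1.981 -3.962
v 2.253 -1.781 -4.185
v 2.148 -1.547 -4.339
v 1.964 -1.319 -4.399
v 1.731 -1.136 -4.353
v 1.491 -1.031 -4.209
v 1.283 -1.021 -3.993
v 1.146 -1.108 -3.742
v 1.101 -1.277 -3.499
v 1.158 -1.499 -3.306
v 1.305 -1.735 -3.197
v 1.519 -1.946 -3.19
v 1.761 -2.093 -3.287
v 1.989 -2.152 -3.471
f 2 4 1
f 5 2 1
f 1 4 3
f 3 5 1
f 2 8 4
f 6 2 5
f 6 8 2
f 4 8 3
f 7 5 3
f 3 8 7
f 7 6 5
f 8 6 7
f 10 9 12
f 10 12 11
f 12 9 13
f 12 13 11
f 13 9 14
f 13 14 11
f 14 9 15
f 14 15 11
f 15 9 16
f 15 16 11
f 16 9 17
f 16 17 11
f 17 9 18
f 17 18 11
f 18 9 19
f 18 19 11
f 19 9 20
f 19 20 11
f 20 9 21
f 20 21 11
f 21 9 22
f 21 22 11
f 22 9 23
f 22 23 11
f 23 9 24
f 23 24 11
f 24 9 25
f 24 25 11
f 25 9 10
f 25 10 11



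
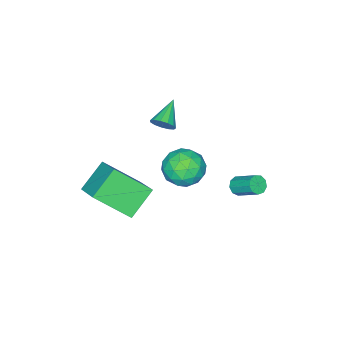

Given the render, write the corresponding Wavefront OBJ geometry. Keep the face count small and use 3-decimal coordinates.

v -1.029 2.254 -1.365
v -0.582 2.115 -1.189
v -0.564 3.207 -0.378
v -1.011 3.346 -0.555
v -0.543 2.317 -1.462
v -0.524 3.409 -0.651
v -0.731 2.49 -1.69
v -0.712 3.582 -0.879
v -1.058 2.552 -1.766
v -1.04 3.644 -0.955
v -1.372 2.475 -1.655
v -1.354 3.566 -0.844
v -1.526 2.294 -1.408
v -1.507 3.386 -0.597
v -1.447 2.095 -1.141
v -1.429 3.187 -0.331
v -1.173 1.97 -0.98
v -1.154 3.062 -0.169
v -0.831 1.978 -0.998
v -0.813 3.07 -0.188
v 1.218 -0.169 3.256
v 1.492 -0.643 3.476
v 0.042 -0.531 3.944
v 1.543 -0.396 3.693
v 1.491 -0.077 3.771
v 1.352 0.212 3.686
v 1.171 0.381 3.464
v 1.004 0.375 3.176
v 0.906 0.196 2.914
v 0.906 -0.099 2.76
v 1.006 -0.416 2.764
v 1.173 -0.655 2.924
v 1.354 -0.739 3.189
v 1.127 -1.554 -1.818
v 1.877 -0.205 -0.93
v 2.476 -1.635 -2.833
v 3.226 -0.287 -1.946
v 2.054 -2.953 -0.474
v 2.804 -1.605 0.413
v 3.403 -3.035 -1.49
v 4.153 -1.686 -0.602
v -2.357 -1.118 -2.319
v -1.823 -0.457 -1.631
v -0.817 -1.623 -3.029
v -0.283 -0.962 -2.341
v -0.788 -1.853 -1.96
v -1.74 -1.541 -1.521
v -0.9 -0.539 -3.139
v -1.852 -0.227 -2.7
v -0.923 -0.098 -2.138
v -0.853 -0.911 -1.41
v -1.787 -1.169 -3.25
v -1.717 -1.982 -2.522
v -2.225 -0.743 -1.913
v -0.415 -1.337 -2.747
v -0.712 -1.861 -2.523
v -0.398 -1.472 -2.119
v -2.176 -1.381 -1.848
v -1.863 -0.992 -1.444
v -1.254 -1.813 -1.637
v -0.777 -1.088 -3.216
v -0.464 -0.699 -2.812
v -2.242 -0.608 -2.541
v -1.928 -0.219 -2.137
v -1.386 -0.267 -3.023
v -1.382 -0.144 -1.806
v -0.477 -0.44 -2.224
v -0.84 -0.192 -2.692
v -1.399 -0.008 -2.435
v -1.342 -0.621 -1.378
v -0.436 -0.918 -1.795
v -0.733 -1.442 -1.571
v -1.293 -1.259 -1.314
v -0.812 -0.411 -1.676
v -2.204 -1.162 -2.865
v -1.298 -1.459 -3.282
v -1.347 -0.821 -3.346
v -1.907 -0.638 -3.089
v -2.163 -1.64 -2.436
v -1.258 -1.936 -2.854
v -1.241 -2.072 -2.225
v -1.8 -1.888 -1.968
v -1.828 -1.669 -2.984
f 2 1 5
f 2 5 3
f 3 5 6
f 3 6 4
f 5 1 7
f 5 7 6
f 6 7 8
f 6 8 4
f 7 1 9
f 7 9 8
f 8 9 10
f 8 10 4
f 9 1 11
f 9 11 10
f 10 11 12
f 10 12 4
f 11 1 13
f 11 13 12
f 12 13 14
f 12 14 4
f 13 1 15
f 13 15 14
f 14 15 16
f 14 16 4
f 15 1 17
f 15 17 16
f 16 17 18
f 16 18 4
f 17 1 19
f 17 19 18
f 18 19 20
f 18 20 4
f 19 1 2
f 19 2 20
f 20 2 3
f 20 3 4
f 22 21 24
f 22 24 23
f 24 21 25
f 24 25 23
f 25 21 26
f 25 26 23
f 26 21 27
f 26 27 23
f 27 21 28
f 27 28 23
f 28 21 29
f 28 29 23
f 29 21 30
f 29 30 23
f 30 21 31
f 30 31 23
f 31 21 32
f 31 32 23
f 32 21 33
f 32 33 23
f 33 21 22
f 33 22 23
f 35 37 34
f 38 35 34
f 34 37 36
f 36 38 34
f 35 41 37
f 39 35 38
f 39 41 35
f 37 41 36
f 40 38 36
f 36 41 40
f 40 39 38
f 41 39 40
f 42 79 58
f 79 53 82
f 58 82 47
f 79 82 58
f 42 58 54
f 58 47 59
f 54 59 43
f 58 59 54
f 42 54 63
f 54 43 64
f 63 64 49
f 54 64 63
f 42 63 75
f 63 49 78
f 75 78 52
f 63 78 75
f 42 75 79
f 75 52 83
f 79 83 53
f 75 83 79
f 43 59 70
f 59 47 73
f 70 73 51
f 59 73 70
f 47 82 60
f 82 53 81
f 60 81 46
f 82 81 60
f 53 83 80
f 83 52 76
f 80 76 44
f 83 76 80
f 52 78 77
f 78 49 65
f 77 65 48
f 78 65 77
f 49 64 69
f 64 43 66
f 69 66 50
f 64 66 69
f 45 71 57
f 71 51 72
f 57 72 46
f 71 72 57
f 45 57 55
f 57 46 56
f 55 56 44
f 57 56 55
f 45 55 62
f 55 44 61
f 62 61 48
f 55 61 62
f 45 62 67
f 62 48 68
f 67 68 50
f 62 68 67
f 45 67 71
f 67 50 74
f 71 74 51
f 67 74 71
f 46 72 60
f 72 51 73
f 60 73 47
f 72 73 60
f 44 56 80
f 56 46 81
f 80 81 53
f 56 81 80
f 48 61 77
f 61 44 76
f 77 76 52
f 61 76 77
f 50 68 69
f 68 48 65
f 69 65 49
f 68 65 69
f 51 74 70
f 74 50 66
f 70 66 43
f 74 66 70



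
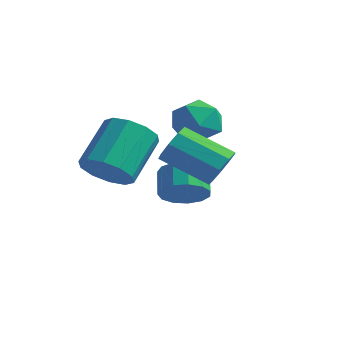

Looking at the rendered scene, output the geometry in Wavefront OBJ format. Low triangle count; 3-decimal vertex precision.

v 0.64 -3.508 0.082
v 1.499 -3.825 0.596
v 1.319 -2.15 1.931
v 0.46 -1.832 1.418
v 1.686 -3.425 0.12
v 1.506 -1.75 1.456
v 1.473 -3.057 -0.371
v 1.294 -1.382 0.965
v 0.942 -2.861 -0.688
v 0.763 -1.186 0.648
v 0.296 -2.912 -0.711
v 0.116 -1.237 0.625
v -0.219 -3.19 -0.431
v -0.399 -1.515 0.904
v -0.406 -3.59 0.044
v -0.586 -1.915 1.38
v -0.194 -3.958 0.535
v -0.373 -2.283 1.871
v 0.337 -4.154 0.852
v 0.158 -2.479 2.188
v 0.984 -4.103 0.875
v 0.804 -2.428 2.211
v 1.193 -0.458 2.076
v 1.842 0.224 2.567
v 2.458 -0.884 0.993
v 3.107 -0.202 1.484
v 2.79 -1.085 1.982
v 2.009 -0.822 2.651
v 2.291 0.162 0.909
v 1.51 0.425 1.578
v 2.521 0.607 1.845
v 2.83 -0.163 2.508
v 1.47 -0.497 1.052
v 1.779 -1.267 1.715
v 4.699 -2.47 0.982
v 5.009 -2.196 1.69
v 3.332 -2.716 2.626
v 3.021 -2.99 1.918
v 4.735 -1.783 1.428
v 3.057 -2.303 2.364
v 4.443 -1.691 0.958
v 2.766 -2.211 1.894
v 4.272 -1.964 0.498
v 2.594 -2.484 1.434
v 4.3 -2.473 0.266
v 2.623 -2.993 1.202
v 4.515 -2.981 0.368
v 2.837 -3.501 1.304
v 4.815 -3.25 0.758
v 3.138 -3.77 1.694
v 5.062 -3.154 1.252
v 3.384 -3.674 2.188
v 5.138 -2.738 1.621
v 3.461 -3.258 2.557
v 1.921 -0.749 -1.682
v 2.362 -1.123 -0.94
v 1.82 -0.404 -0.257
v 1.379 -0.031 -0.998
v 2.669 -0.727 -1.113
v 2.127 -0.009 -0.429
v 2.738 -0.338 -1.466
v 2.197 0.38 -0.782
v 2.548 -0.08 -1.887
v 2.007 0.638 -1.204
v 2.159 -0.034 -2.244
v 1.618 0.684 -1.56
v 1.694 -0.216 -2.422
v 1.153 0.503 -1.738
v 1.302 -0.566 -2.365
v 0.76 0.152 -1.681
v 1.105 -0.975 -2.091
v 0.564 -0.256 -1.407
v 1.168 -1.312 -1.687
v 0.626 -0.593 -1.004
v 1.47 -1.47 -1.282
v 0.928 -0.752 -0.598
v 1.915 -1.4 -1.003
v 1.373 -0.681 -0.32
f 2 1 5
f 2 5 3
f 3 5 6
f 3 6 4
f 5 1 7
f 5 7 6
f 6 7 8
f 6 8 4
f 7 1 9
f 7 9 8
f 8 9 10
f 8 10 4
f 9 1 11
f 9 11 10
f 10 11 12
f 10 12 4
f 11 1 13
f 11 13 12
f 12 13 14
f 12 14 4
f 13 1 15
f 13 15 14
f 14 15 16
f 14 16 4
f 15 1 17
f 15 17 16
f 16 17 18
f 16 18 4
f 17 1 19
f 17 19 18
f 18 19 20
f 18 20 4
f 19 1 21
f 19 21 20
f 20 21 22
f 20 22 4
f 21 1 2
f 21 2 22
f 22 2 3
f 22 3 4
f 23 34 28
f 23 28 24
f 23 24 30
f 23 30 33
f 23 33 34
f 24 28 32
f 28 34 27
f 34 33 25
f 33 30 29
f 30 24 31
f 26 32 27
f 26 27 25
f 26 25 29
f 26 29 31
f 26 31 32
f 27 32 28
f 25 27 34
f 29 25 33
f 31 29 30
f 32 31 24
f 36 35 39
f 36 39 37
f 37 39 40
f 37 40 38
f 39 35 41
f 39 41 40
f 40 41 42
f 40 42 38
f 41 35 43
f 41 43 42
f 42 43 44
f 42 44 38
f 43 35 45
f 43 45 44
f 44 45 46
f 44 46 38
f 45 35 47
f 45 47 46
f 46 47 48
f 46 48 38
f 47 35 49
f 47 49 48
f 48 49 50
f 48 50 38
f 49 35 51
f 49 51 50
f 50 51 52
f 50 52 38
f 51 35 53
f 51 53 52
f 52 53 54
f 52 54 38
f 53 35 36
f 53 36 54
f 54 36 37
f 54 37 38
f 56 55 59
f 56 59 57
f 57 59 60
f 57 60 58
f 59 55 61
f 59 61 60
f 60 61 62
f 60 62 58
f 61 55 63
f 61 63 62
f 62 63 64
f 62 64 58
f 63 55 65
f 63 65 64
f 64 65 66
f 64 66 58
f 65 55 67
f 65 67 66
f 66 67 68
f 66 68 58
f 67 55 69
f 67 69 68
f 68 69 70
f 68 70 58
f 69 55 71
f 69 71 70
f 70 71 72
f 70 72 58
f 71 55 73
f 71 73 72
f 72 73 74
f 72 74 58
f 73 55 75
f 73 75 74
f 74 75 76
f 74 76 58
f 75 55 77
f 75 77 76
f 76 77 78
f 76 78 58
f 77 55 56
f 77 56 78
f 78 56 57
f 78 57 58



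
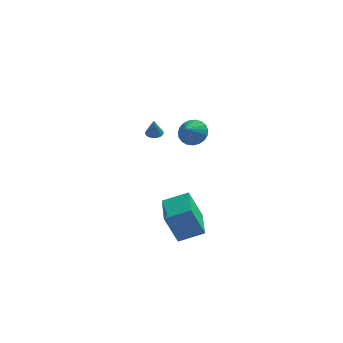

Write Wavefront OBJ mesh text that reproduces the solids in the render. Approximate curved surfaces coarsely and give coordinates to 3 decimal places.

v -1.156 0.876 0.522
v -0.45 0.99 1.035
v -1.584 0.124 1.278
v -0.678 1.247 1.161
v -0.989 1.44 1.177
v -1.328 1.535 1.079
v -1.638 1.516 0.885
v -1.864 1.387 0.628
v -1.968 1.17 0.353
v -1.931 0.901 0.107
v -1.76 0.629 -0.068
v -1.485 0.399 -0.14
v -1.152 0.252 -0.098
v -0.821 0.213 0.051
v -0.547 0.288 0.282
v -0.378 0.465 0.554
v -0.344 0.714 0.82
v -1.972 -4.686 -4.313
v -2.705 -4.642 -2.55
v -2.086 -2.561 -4.414
v -2.818 -2.517 -2.65
v -0.562 -4.583 -3.73
v -1.294 -4.539 -1.966
v -0.675 -2.458 -3.83
v -1.408 -2.414 -2.067
v -3.286 3.863 -1.447
v -2.823 4.094 -1.397
v -3.314 3.677 -0.333
v -2.949 4.252 -1.373
v -3.126 4.35 -1.361
v -3.327 4.375 -1.362
v -3.522 4.321 -1.376
v -3.681 4.198 -1.401
v -3.78 4.024 -1.433
v -3.804 3.825 -1.467
v -3.749 3.632 -1.497
v -3.623 3.474 -1.521
v -3.446 3.376 -1.533
v -3.245 3.352 -1.532
v -3.05 3.405 -1.518
v -2.891 3.529 -1.493
v -2.791 3.703 -1.461
v -2.768 3.902 -1.428
f 2 1 4
f 2 4 3
f 4 1 5
f 4 5 3
f 5 1 6
f 5 6 3
f 6 1 7
f 6 7 3
f 7 1 8
f 7 8 3
f 8 1 9
f 8 9 3
f 9 1 10
f 9 10 3
f 10 1 11
f 10 11 3
f 11 1 12
f 11 12 3
f 12 1 13
f 12 13 3
f 13 1 14
f 13 14 3
f 14 1 15
f 14 15 3
f 15 1 16
f 15 16 3
f 16 1 17
f 16 17 3
f 17 1 2
f 17 2 3
f 19 21 18
f 22 19 18
f 18 21 20
f 20 22 18
f 19 25 21
f 23 19 22
f 23 25 19
f 21 25 20
f 24 22 20
f 20 25 24
f 24 23 22
f 25 23 24
f 27 26 29
f 27 29 28
f 29 26 30
f 29 30 28
f 30 26 31
f 30 31 28
f 31 26 32
f 31 32 28
f 32 26 33
f 32 33 28
f 33 26 34
f 33 34 28
f 34 26 35
f 34 35 28
f 35 26 36
f 35 36 28
f 36 26 37
f 36 37 28
f 37 26 38
f 37 38 28
f 38 26 39
f 38 39 28
f 39 26 40
f 39 40 28
f 40 26 41
f 40 41 28
f 41 26 42
f 41 42 28
f 42 26 43
f 42 43 28
f 43 26 27
f 43 27 28



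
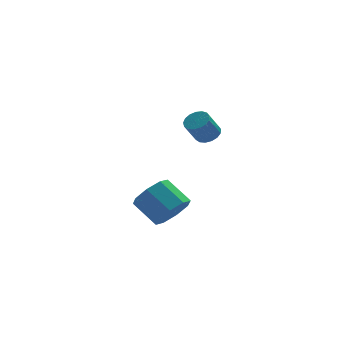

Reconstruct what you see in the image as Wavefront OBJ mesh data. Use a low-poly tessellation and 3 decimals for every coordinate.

v -1.463 2.2 -4.11
v -0.602 2.32 -3.469
v -1.456 3.419 -2.528
v -2.317 3.3 -3.17
v -0.605 2.856 -4.098
v -1.459 3.955 -3.157
v -1.11 3.008 -4.734
v -1.964 4.108 -3.794
v -1.822 2.687 -5.005
v -2.676 3.786 -4.064
v -2.324 2.081 -4.752
v -3.178 3.18 -3.811
v -2.321 1.545 -4.123
v -3.175 2.644 -3.182
v -1.816 1.392 -3.486
v -2.67 2.492 -2.546
v -1.104 1.714 -3.216
v -1.958 2.813 -2.275
v -0.018 1.408 1.344
v 0.349 1.838 1.685
v -0.275 1.521 2.757
v -0.642 1.092 2.416
v 0.101 2.009 1.591
v -0.524 1.692 2.662
v -0.175 2.042 1.44
v -0.799 1.725 2.512
v -0.414 1.93 1.267
v -1.039 1.614 2.339
v -0.563 1.699 1.112
v -1.188 1.382 2.184
v -0.587 1.401 1.01
v -1.211 1.084 2.082
v -0.48 1.105 0.985
v -1.105 0.788 2.056
v -0.268 0.878 1.042
v -0.892 0.561 2.113
v 0.002 0.773 1.168
v -0.623 0.456 2.239
v 0.267 0.813 1.335
v -0.357 0.496 2.406
v 0.467 0.99 1.503
v -0.157 0.673 2.575
v 0.556 1.263 1.636
v -0.068 0.946 2.707
v 0.514 1.569 1.702
v -0.111 1.252 2.773
f 2 1 5
f 2 5 3
f 3 5 6
f 3 6 4
f 5 1 7
f 5 7 6
f 6 7 8
f 6 8 4
f 7 1 9
f 7 9 8
f 8 9 10
f 8 10 4
f 9 1 11
f 9 11 10
f 10 11 12
f 10 12 4
f 11 1 13
f 11 13 12
f 12 13 14
f 12 14 4
f 13 1 15
f 13 15 14
f 14 15 16
f 14 16 4
f 15 1 17
f 15 17 16
f 16 17 18
f 16 18 4
f 17 1 2
f 17 2 18
f 18 2 3
f 18 3 4
f 20 19 23
f 20 23 21
f 21 23 24
f 21 24 22
f 23 19 25
f 23 25 24
f 24 25 26
f 24 26 22
f 25 19 27
f 25 27 26
f 26 27 28
f 26 28 22
f 27 19 29
f 27 29 28
f 28 29 30
f 28 30 22
f 29 19 31
f 29 31 30
f 30 31 32
f 30 32 22
f 31 19 33
f 31 33 32
f 32 33 34
f 32 34 22
f 33 19 35
f 33 35 34
f 34 35 36
f 34 36 22
f 35 19 37
f 35 37 36
f 36 37 38
f 36 38 22
f 37 19 39
f 37 39 38
f 38 39 40
f 38 40 22
f 39 19 41
f 39 41 40
f 40 41 42
f 40 42 22
f 41 19 43
f 41 43 42
f 42 43 44
f 42 44 22
f 43 19 45
f 43 45 44
f 44 45 46
f 44 46 22
f 45 19 20
f 45 20 46
f 46 20 21
f 46 21 22



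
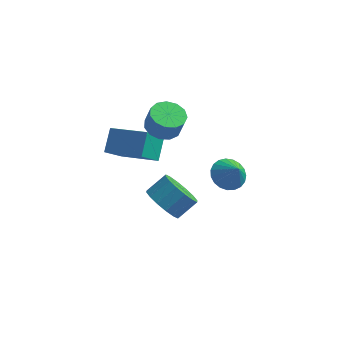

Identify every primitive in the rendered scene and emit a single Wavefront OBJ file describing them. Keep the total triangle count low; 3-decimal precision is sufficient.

v -2.849 2.396 2.936
v -2.36 1.792 2.708
v -2.062 1.66 3.695
v -2.551 2.264 3.924
v -2.112 2.174 2.684
v -1.814 2.043 3.671
v -2.098 2.627 2.74
v -1.8 2.495 3.727
v -2.323 3.006 2.858
v -2.024 2.875 3.846
v -2.714 3.192 3.002
v -2.416 3.06 3.989
v -3.149 3.125 3.124
v -2.85 2.993 4.112
v -3.488 2.826 3.187
v -3.19 2.694 4.174
v -3.625 2.391 3.17
v -3.326 2.259 4.158
v -3.515 1.957 3.079
v -3.216 1.825 4.067
v -3.194 1.663 2.943
v -2.895 1.531 3.93
v -2.764 1.601 2.804
v -2.465 1.47 3.792
v -2.781 2.054 -2.116
v -2.064 2.052 -2.799
v -1.402 2.723 -2.106
v -2.119 2.726 -1.424
v -2.355 2.458 -2.914
v -1.693 3.129 -2.221
v -2.761 2.756 -2.815
v -2.099 3.427 -2.122
v -3.171 2.865 -2.529
v -2.509 3.536 -1.836
v -3.478 2.758 -2.132
v -2.816 3.429 -1.439
v -3.597 2.462 -1.731
v -2.935 3.133 -1.038
v -3.498 2.057 -1.434
v -2.836 2.728 -0.741
v -3.207 1.651 -1.319
v -2.545 2.322 -0.626
v -2.801 1.353 -1.418
v -2.139 2.024 -0.725
v -2.391 1.244 -1.704
v -1.729 1.915 -1.011
v -2.084 1.351 -2.101
v -1.422 2.022 -1.408
v -1.965 1.647 -2.502
v -1.303 2.318 -1.809
v -3.246 0.646 2.347
v -3.262 1.559 3.171
v -5.035 1.148 1.755
v -5.051 2.06 2.58
v -2.749 1.42 1.5
v -2.765 2.332 2.325
v -4.538 1.921 0.909
v -4.554 2.834 1.733
v -0.013 2.561 0.253
v 0.528 3.176 0.213
v 0.533 2.139 1.147
v 0.289 3.305 0.419
v -0.002 3.305 0.597
v -0.294 3.177 0.716
v -0.539 2.942 0.754
v -0.692 2.642 0.706
v -0.728 2.327 0.579
v -0.641 2.053 0.396
v -0.444 1.867 0.188
v -0.174 1.801 -0.008
v 0.125 1.866 -0.16
v 0.399 2.052 -0.24
v 0.603 2.325 -0.235
v 0.699 2.64 -0.145
v 0.673 2.941 0.013
f 2 1 5
f 2 5 3
f 3 5 6
f 3 6 4
f 5 1 7
f 5 7 6
f 6 7 8
f 6 8 4
f 7 1 9
f 7 9 8
f 8 9 10
f 8 10 4
f 9 1 11
f 9 11 10
f 10 11 12
f 10 12 4
f 11 1 13
f 11 13 12
f 12 13 14
f 12 14 4
f 13 1 15
f 13 15 14
f 14 15 16
f 14 16 4
f 15 1 17
f 15 17 16
f 16 17 18
f 16 18 4
f 17 1 19
f 17 19 18
f 18 19 20
f 18 20 4
f 19 1 21
f 19 21 20
f 20 21 22
f 20 22 4
f 21 1 23
f 21 23 22
f 22 23 24
f 22 24 4
f 23 1 2
f 23 2 24
f 24 2 3
f 24 3 4
f 26 25 29
f 26 29 27
f 27 29 30
f 27 30 28
f 29 25 31
f 29 31 30
f 30 31 32
f 30 32 28
f 31 25 33
f 31 33 32
f 32 33 34
f 32 34 28
f 33 25 35
f 33 35 34
f 34 35 36
f 34 36 28
f 35 25 37
f 35 37 36
f 36 37 38
f 36 38 28
f 37 25 39
f 37 39 38
f 38 39 40
f 38 40 28
f 39 25 41
f 39 41 40
f 40 41 42
f 40 42 28
f 41 25 43
f 41 43 42
f 42 43 44
f 42 44 28
f 43 25 45
f 43 45 44
f 44 45 46
f 44 46 28
f 45 25 47
f 45 47 46
f 46 47 48
f 46 48 28
f 47 25 49
f 47 49 48
f 48 49 50
f 48 50 28
f 49 25 26
f 49 26 50
f 50 26 27
f 50 27 28
f 52 54 51
f 55 52 51
f 51 54 53
f 53 55 51
f 52 58 54
f 56 52 55
f 56 58 52
f 54 58 53
f 57 55 53
f 53 58 57
f 57 56 55
f 58 56 57
f 60 59 62
f 60 62 61
f 62 59 63
f 62 63 61
f 63 59 64
f 63 64 61
f 64 59 65
f 64 65 61
f 65 59 66
f 65 66 61
f 66 59 67
f 66 67 61
f 67 59 68
f 67 68 61
f 68 59 69
f 68 69 61
f 69 59 70
f 69 70 61
f 70 59 71
f 70 71 61
f 71 59 72
f 71 72 61
f 72 59 73
f 72 73 61
f 73 59 74
f 73 74 61
f 74 59 75
f 74 75 61
f 75 59 60
f 75 60 61



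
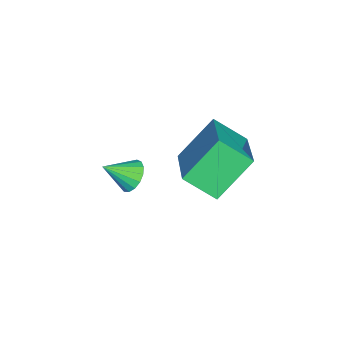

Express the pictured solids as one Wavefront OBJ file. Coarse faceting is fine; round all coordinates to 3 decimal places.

v 1.507 2.793 0.008
v 3.255 3.321 0.799
v 1.528 3.82 -0.722
v 3.276 4.348 0.069
v 2.324 1.912 -1.209
v 4.072 2.44 -0.418
v 2.345 2.939 -1.939
v 4.093 3.467 -1.148
v 1.293 0.229 -3.653
v 1.85 0.288 -3.895
v 1.667 -0.589 -2.987
v 1.852 0.472 -3.669
v 1.726 0.602 -3.439
v 1.501 0.646 -3.259
v 1.228 0.594 -3.169
v 0.97 0.459 -3.189
v 0.786 0.272 -3.317
v 0.718 0.074 -3.521
v 0.782 -0.087 -3.755
v 0.963 -0.177 -3.967
v 1.219 -0.173 -4.106
v 1.493 -0.077 -4.142
v 1.72 0.089 -4.065
f 2 4 1
f 5 2 1
f 1 4 3
f 3 5 1
f 2 8 4
f 6 2 5
f 6 8 2
f 4 8 3
f 7 5 3
f 3 8 7
f 7 6 5
f 8 6 7
f 10 9 12
f 10 12 11
f 12 9 13
f 12 13 11
f 13 9 14
f 13 14 11
f 14 9 15
f 14 15 11
f 15 9 16
f 15 16 11
f 16 9 17
f 16 17 11
f 17 9 18
f 17 18 11
f 18 9 19
f 18 19 11
f 19 9 20
f 19 20 11
f 20 9 21
f 20 21 11
f 21 9 22
f 21 22 11
f 22 9 23
f 22 23 11
f 23 9 10
f 23 10 11

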